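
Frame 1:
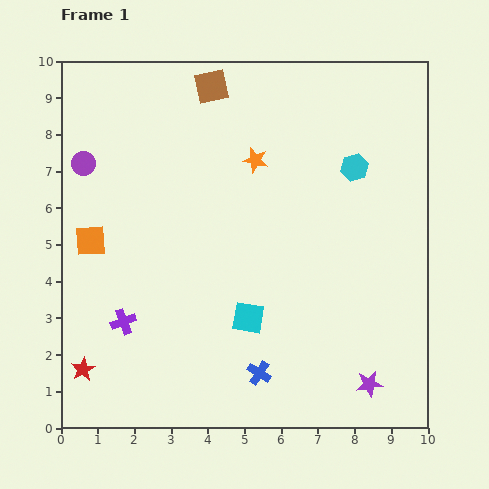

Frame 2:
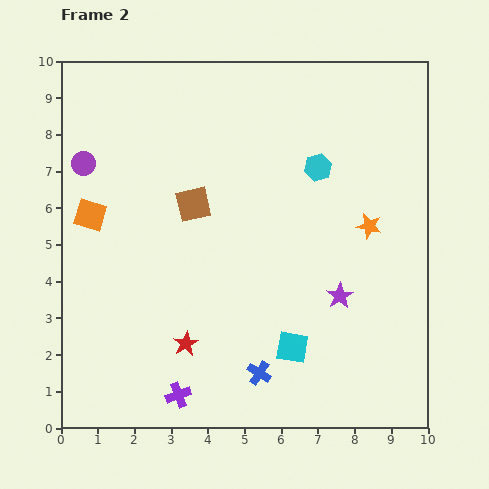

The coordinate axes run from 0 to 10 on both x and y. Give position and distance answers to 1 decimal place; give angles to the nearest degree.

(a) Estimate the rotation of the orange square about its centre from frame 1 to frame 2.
21° clockwise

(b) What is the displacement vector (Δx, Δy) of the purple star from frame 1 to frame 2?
(-0.8, 2.4)

The purple star was at (8.4, 1.2) in frame 1 and (7.6, 3.6) in frame 2.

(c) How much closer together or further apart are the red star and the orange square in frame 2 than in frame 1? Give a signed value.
+0.9

Distance in frame 1: 3.5. Distance in frame 2: 4.4.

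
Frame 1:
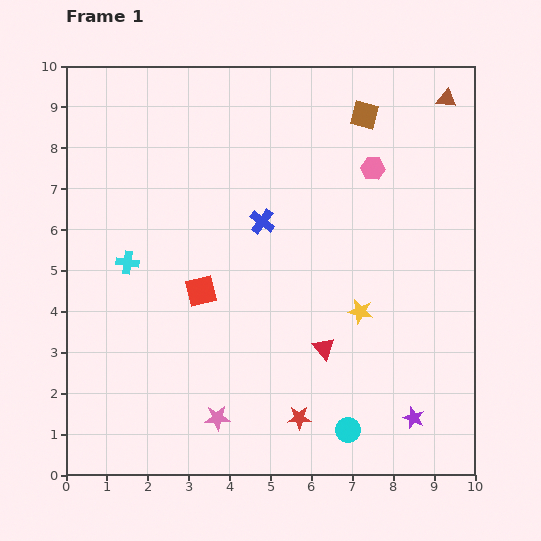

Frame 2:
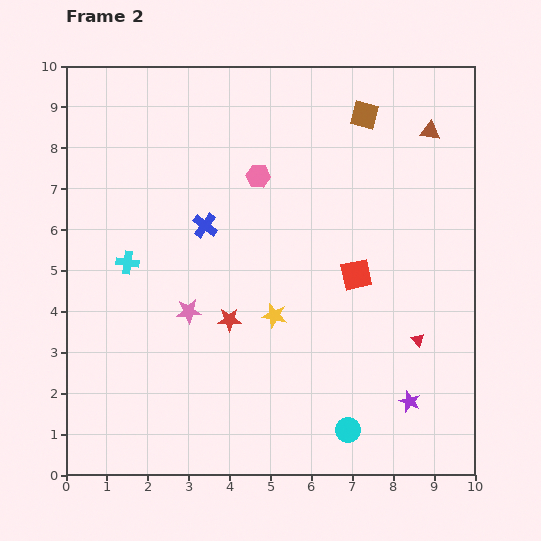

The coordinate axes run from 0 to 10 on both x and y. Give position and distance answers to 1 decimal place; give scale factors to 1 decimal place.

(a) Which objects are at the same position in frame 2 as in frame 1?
the cyan circle, the cyan cross, the brown square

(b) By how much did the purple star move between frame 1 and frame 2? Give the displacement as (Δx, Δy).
(-0.1, 0.4)

The purple star was at (8.5, 1.4) in frame 1 and (8.4, 1.8) in frame 2.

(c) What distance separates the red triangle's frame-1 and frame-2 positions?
2.3

The red triangle moved from (6.3, 3.1) to (8.6, 3.3), a distance of √(2.3² + 0.2²) ≈ 2.3.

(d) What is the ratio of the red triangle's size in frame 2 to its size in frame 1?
0.6×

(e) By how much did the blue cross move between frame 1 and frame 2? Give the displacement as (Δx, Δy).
(-1.4, -0.1)

The blue cross was at (4.8, 6.2) in frame 1 and (3.4, 6.1) in frame 2.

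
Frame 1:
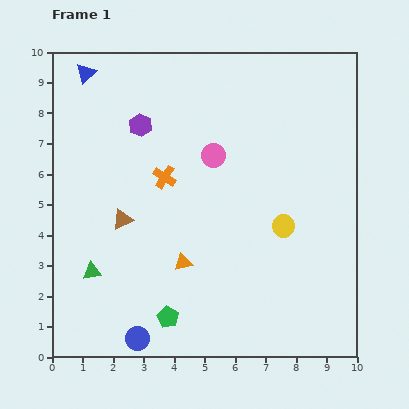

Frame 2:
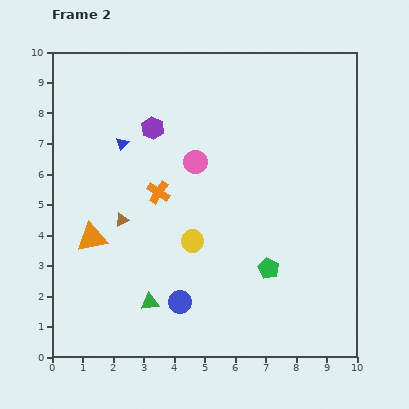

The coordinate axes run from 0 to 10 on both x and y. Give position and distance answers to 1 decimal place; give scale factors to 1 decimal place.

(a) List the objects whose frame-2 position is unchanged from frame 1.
the brown triangle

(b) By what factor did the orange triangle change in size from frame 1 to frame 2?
1.7×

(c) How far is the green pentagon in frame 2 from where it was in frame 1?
3.7

The green pentagon moved from (3.8, 1.3) to (7.1, 2.9), a distance of √(3.3² + 1.6²) ≈ 3.7.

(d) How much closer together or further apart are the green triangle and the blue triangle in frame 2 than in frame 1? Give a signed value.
-1.2

Distance in frame 1: 6.5. Distance in frame 2: 5.3.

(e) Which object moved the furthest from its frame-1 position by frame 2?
the green pentagon

(moved 3.7; next 3.1)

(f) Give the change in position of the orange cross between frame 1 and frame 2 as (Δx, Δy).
(-0.2, -0.5)

The orange cross was at (3.7, 5.9) in frame 1 and (3.5, 5.4) in frame 2.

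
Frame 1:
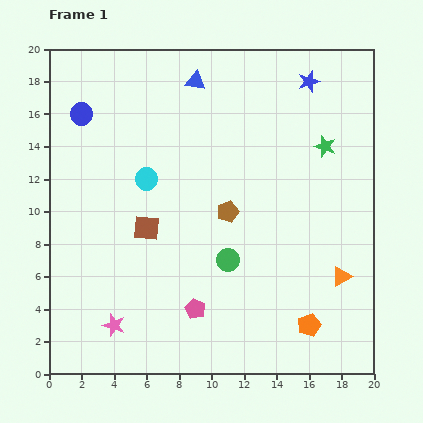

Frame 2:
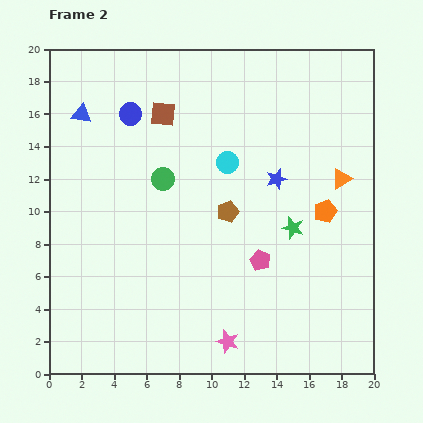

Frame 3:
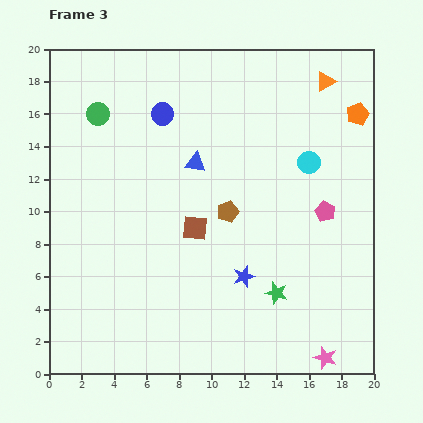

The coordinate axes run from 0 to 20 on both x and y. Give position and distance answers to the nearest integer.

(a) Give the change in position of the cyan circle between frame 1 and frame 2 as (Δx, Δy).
(5, 1)

The cyan circle was at (6, 12) in frame 1 and (11, 13) in frame 2.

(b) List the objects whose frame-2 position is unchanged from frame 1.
the brown pentagon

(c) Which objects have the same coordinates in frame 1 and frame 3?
the brown pentagon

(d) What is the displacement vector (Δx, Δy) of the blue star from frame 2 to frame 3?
(-2, -6)

The blue star was at (14, 12) in frame 2 and (12, 6) in frame 3.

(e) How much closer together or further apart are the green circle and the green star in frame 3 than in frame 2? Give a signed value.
+7

Distance in frame 2: 9. Distance in frame 3: 16.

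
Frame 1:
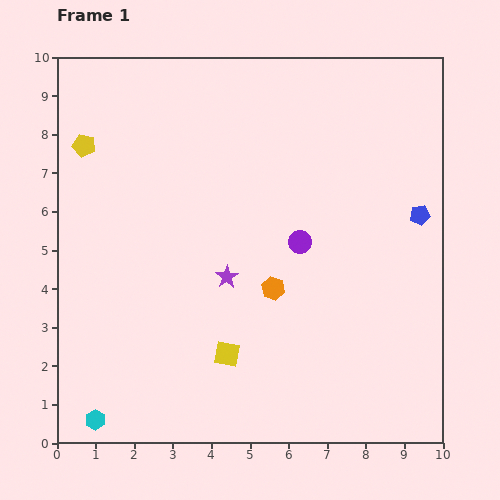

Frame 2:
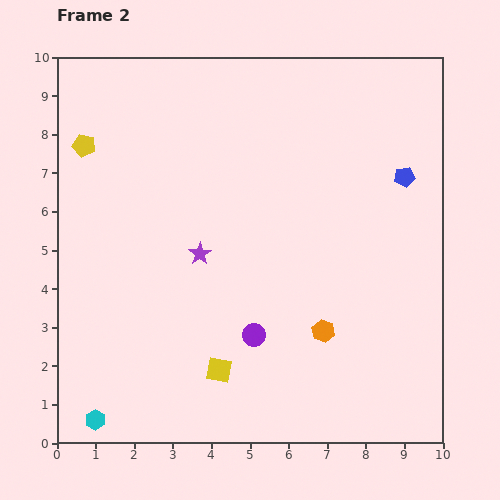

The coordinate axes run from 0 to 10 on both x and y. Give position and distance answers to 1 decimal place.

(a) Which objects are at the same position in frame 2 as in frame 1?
the yellow pentagon, the cyan hexagon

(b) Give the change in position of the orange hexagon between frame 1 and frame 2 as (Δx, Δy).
(1.3, -1.1)

The orange hexagon was at (5.6, 4.0) in frame 1 and (6.9, 2.9) in frame 2.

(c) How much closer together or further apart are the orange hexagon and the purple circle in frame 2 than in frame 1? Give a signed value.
+0.4

Distance in frame 1: 1.4. Distance in frame 2: 1.8.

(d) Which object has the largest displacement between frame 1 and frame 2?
the purple circle

(moved 2.7; next 1.7)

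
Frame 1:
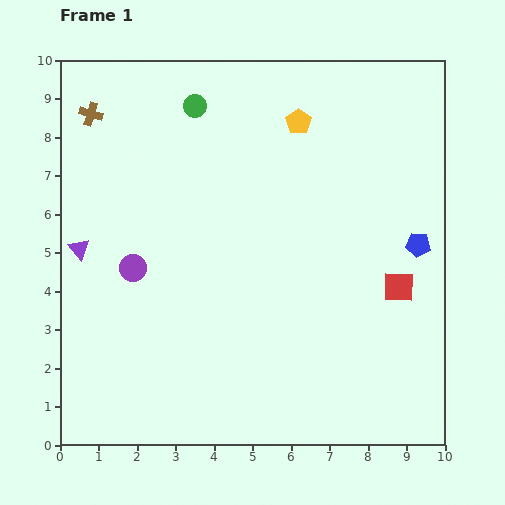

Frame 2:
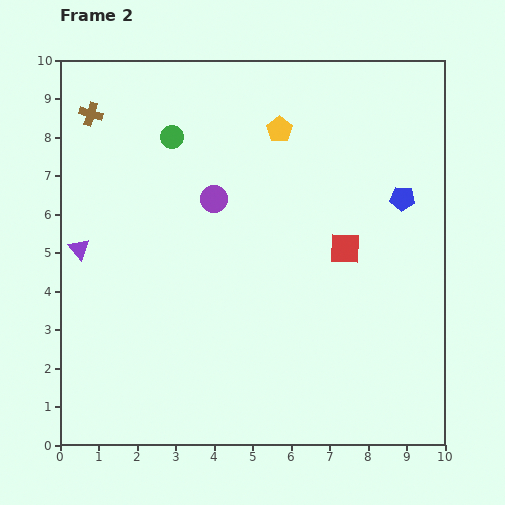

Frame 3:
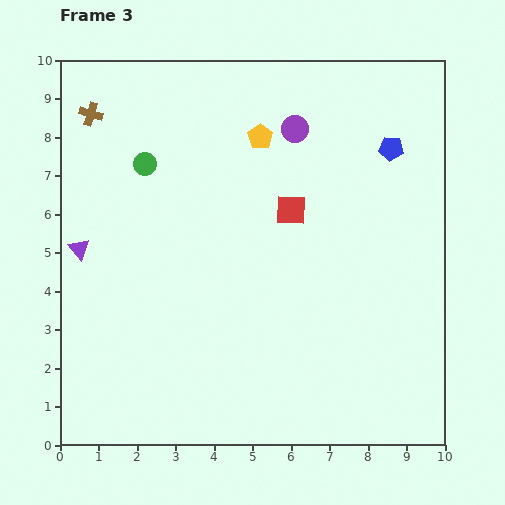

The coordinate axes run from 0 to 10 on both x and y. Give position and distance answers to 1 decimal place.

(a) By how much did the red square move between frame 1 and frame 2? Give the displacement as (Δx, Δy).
(-1.4, 1.0)

The red square was at (8.8, 4.1) in frame 1 and (7.4, 5.1) in frame 2.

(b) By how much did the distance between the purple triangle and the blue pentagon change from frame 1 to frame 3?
-0.3

Distance in frame 1: 8.8. Distance in frame 3: 8.5.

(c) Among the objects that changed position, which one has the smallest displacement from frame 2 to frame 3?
the yellow pentagon

(moved 0.5)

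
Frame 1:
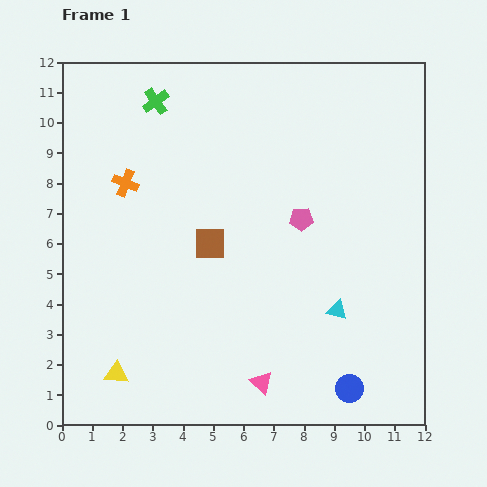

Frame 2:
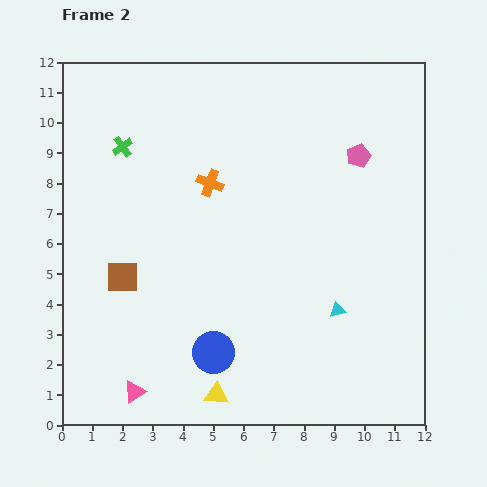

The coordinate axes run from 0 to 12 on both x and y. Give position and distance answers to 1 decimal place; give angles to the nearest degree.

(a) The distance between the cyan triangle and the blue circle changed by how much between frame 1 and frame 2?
+1.7

Distance in frame 1: 2.6. Distance in frame 2: 4.3.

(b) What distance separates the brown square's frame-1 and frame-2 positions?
3.1

The brown square moved from (4.9, 6.0) to (2.0, 4.9), a distance of √(2.9² + 1.1²) ≈ 3.1.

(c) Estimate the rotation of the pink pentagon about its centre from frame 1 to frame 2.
20° counter-clockwise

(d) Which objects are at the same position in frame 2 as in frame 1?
the cyan triangle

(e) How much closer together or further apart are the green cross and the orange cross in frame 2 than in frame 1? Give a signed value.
+0.2

Distance in frame 1: 2.9. Distance in frame 2: 3.1.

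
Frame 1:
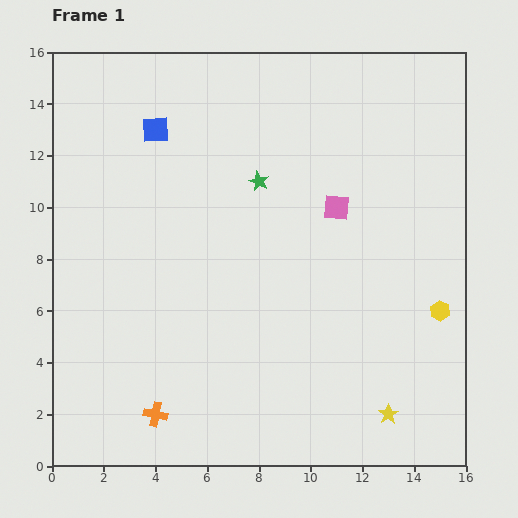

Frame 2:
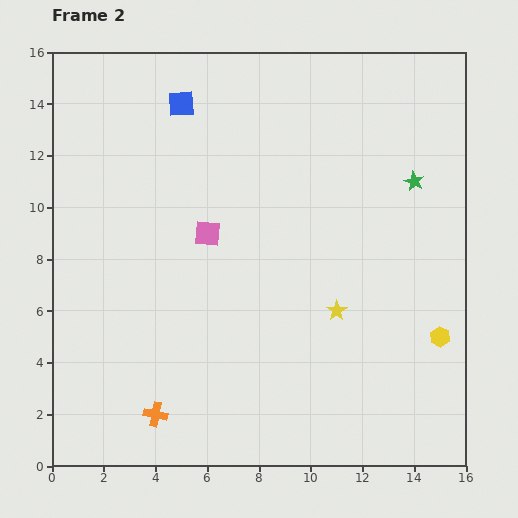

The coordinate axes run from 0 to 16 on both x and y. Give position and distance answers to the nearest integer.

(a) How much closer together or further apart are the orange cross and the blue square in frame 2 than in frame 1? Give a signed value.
+1

Distance in frame 1: 11. Distance in frame 2: 12.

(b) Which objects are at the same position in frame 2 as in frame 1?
the orange cross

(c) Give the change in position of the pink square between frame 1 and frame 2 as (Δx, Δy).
(-5, -1)

The pink square was at (11, 10) in frame 1 and (6, 9) in frame 2.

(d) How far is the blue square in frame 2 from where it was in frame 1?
1

The blue square moved from (4, 13) to (5, 14), a distance of √(1² + 1²) ≈ 1.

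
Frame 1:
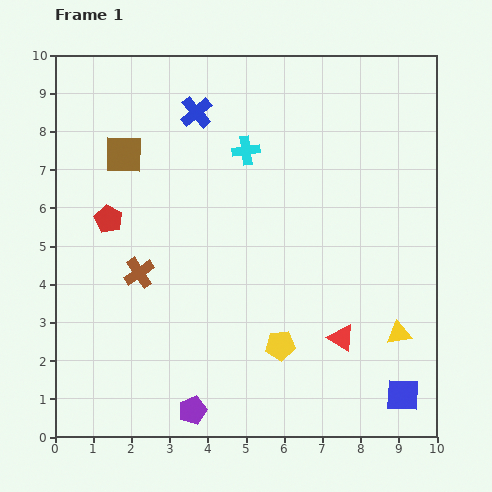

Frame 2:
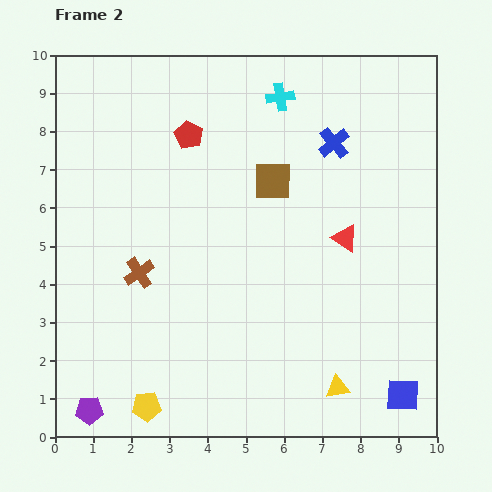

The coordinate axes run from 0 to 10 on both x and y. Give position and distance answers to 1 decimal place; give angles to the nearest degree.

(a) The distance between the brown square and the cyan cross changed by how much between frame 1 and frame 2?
-1.0

Distance in frame 1: 3.2. Distance in frame 2: 2.2.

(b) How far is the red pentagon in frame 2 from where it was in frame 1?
3.0

The red pentagon moved from (1.4, 5.7) to (3.5, 7.9), a distance of √(2.1² + 2.2²) ≈ 3.0.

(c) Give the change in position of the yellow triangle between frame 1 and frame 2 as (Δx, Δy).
(-1.6, -1.4)

The yellow triangle was at (9.0, 2.7) in frame 1 and (7.4, 1.3) in frame 2.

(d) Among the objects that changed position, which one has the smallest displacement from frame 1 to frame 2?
the cyan cross

(moved 1.7)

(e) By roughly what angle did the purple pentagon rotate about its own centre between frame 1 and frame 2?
18° clockwise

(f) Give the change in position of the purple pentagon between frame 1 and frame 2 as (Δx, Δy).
(-2.7, 0.0)

The purple pentagon was at (3.6, 0.7) in frame 1 and (0.9, 0.7) in frame 2.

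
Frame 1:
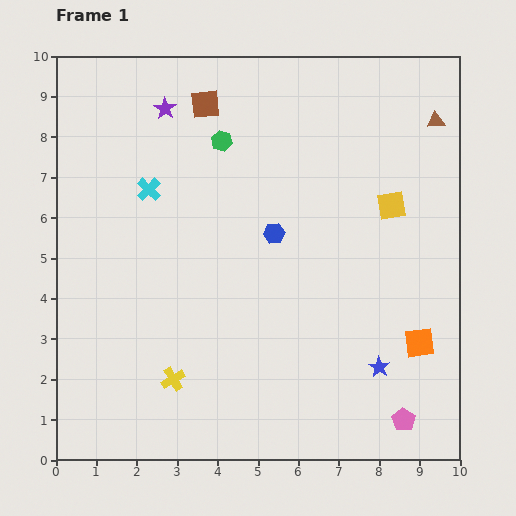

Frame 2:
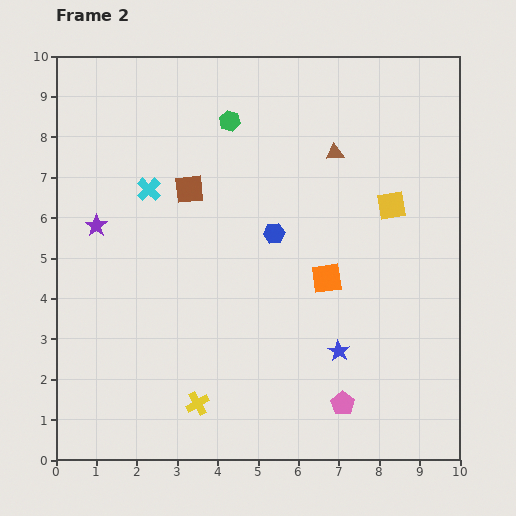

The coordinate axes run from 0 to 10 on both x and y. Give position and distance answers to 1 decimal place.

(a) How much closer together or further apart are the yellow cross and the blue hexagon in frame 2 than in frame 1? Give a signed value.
+0.2

Distance in frame 1: 4.4. Distance in frame 2: 4.6.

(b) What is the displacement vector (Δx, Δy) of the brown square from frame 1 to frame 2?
(-0.4, -2.1)

The brown square was at (3.7, 8.8) in frame 1 and (3.3, 6.7) in frame 2.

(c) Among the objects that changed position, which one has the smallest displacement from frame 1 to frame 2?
the green hexagon

(moved 0.5)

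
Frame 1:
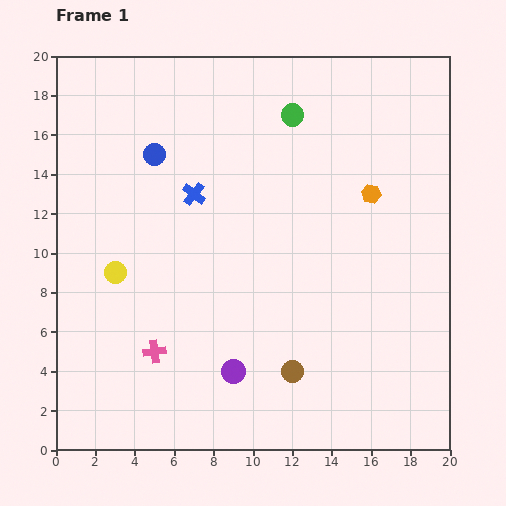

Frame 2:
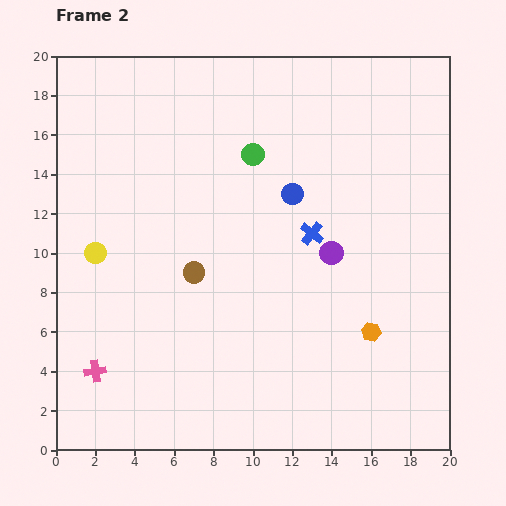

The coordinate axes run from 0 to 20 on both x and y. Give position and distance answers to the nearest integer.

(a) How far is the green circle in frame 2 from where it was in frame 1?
3

The green circle moved from (12, 17) to (10, 15), a distance of √(2² + 2²) ≈ 3.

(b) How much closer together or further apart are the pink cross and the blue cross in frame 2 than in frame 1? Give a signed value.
+5

Distance in frame 1: 8. Distance in frame 2: 13.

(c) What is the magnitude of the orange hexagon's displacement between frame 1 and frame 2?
7

The orange hexagon moved from (16, 13) to (16, 6), a distance of √(0² + 7²) ≈ 7.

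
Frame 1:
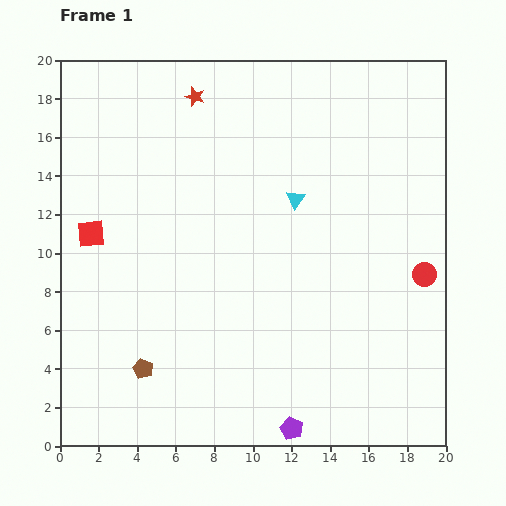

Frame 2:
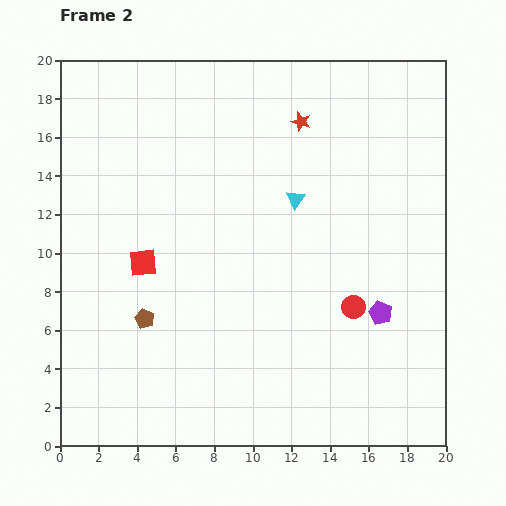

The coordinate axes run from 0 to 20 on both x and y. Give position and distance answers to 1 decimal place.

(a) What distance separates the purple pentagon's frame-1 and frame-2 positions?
7.6

The purple pentagon moved from (12.0, 0.9) to (16.6, 6.9), a distance of √(4.6² + 6.0²) ≈ 7.6.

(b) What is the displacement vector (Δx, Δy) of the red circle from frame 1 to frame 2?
(-3.7, -1.7)

The red circle was at (18.9, 8.9) in frame 1 and (15.2, 7.2) in frame 2.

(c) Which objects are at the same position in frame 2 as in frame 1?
the cyan triangle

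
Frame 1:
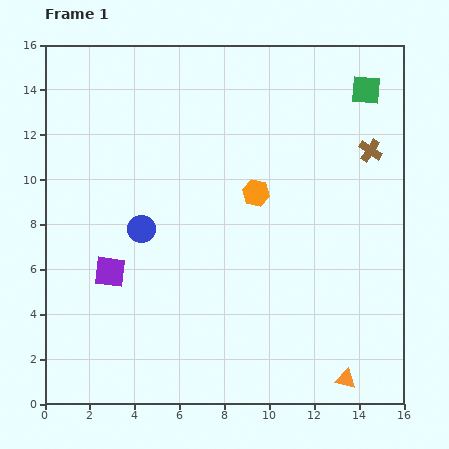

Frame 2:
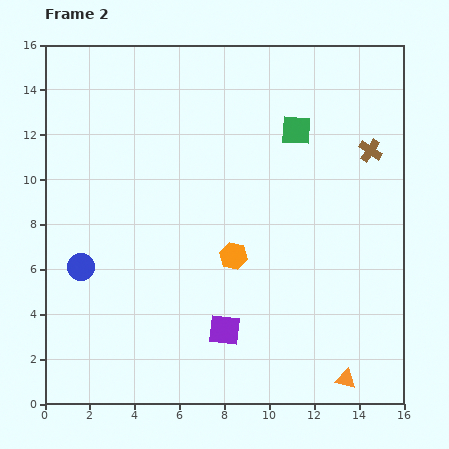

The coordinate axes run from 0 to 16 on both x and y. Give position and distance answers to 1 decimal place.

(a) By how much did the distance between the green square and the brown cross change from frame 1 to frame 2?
+0.7

Distance in frame 1: 2.7. Distance in frame 2: 3.4.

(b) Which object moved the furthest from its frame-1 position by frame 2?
the purple square

(moved 5.7; next 3.6)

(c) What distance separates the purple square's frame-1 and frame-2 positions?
5.7

The purple square moved from (2.9, 5.9) to (8.0, 3.3), a distance of √(5.1² + 2.6²) ≈ 5.7.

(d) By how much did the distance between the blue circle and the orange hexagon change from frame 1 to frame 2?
+1.5

Distance in frame 1: 5.3. Distance in frame 2: 6.8.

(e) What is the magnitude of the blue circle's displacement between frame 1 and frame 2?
3.2

The blue circle moved from (4.3, 7.8) to (1.6, 6.1), a distance of √(2.7² + 1.7²) ≈ 3.2.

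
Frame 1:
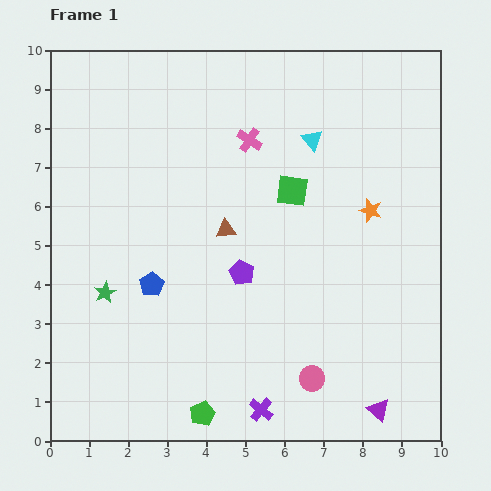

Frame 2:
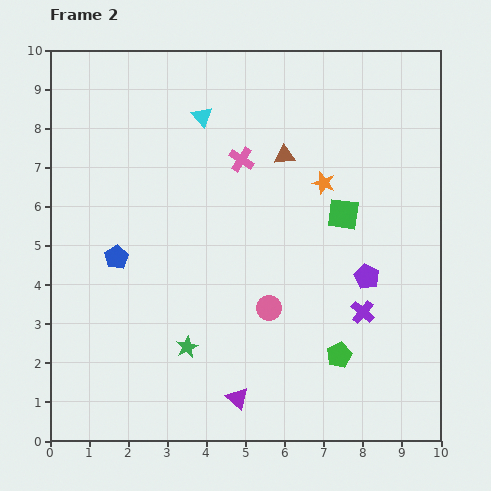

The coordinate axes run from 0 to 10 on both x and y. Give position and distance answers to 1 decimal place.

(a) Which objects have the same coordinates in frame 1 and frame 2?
none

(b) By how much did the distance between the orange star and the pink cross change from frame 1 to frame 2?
-1.4

Distance in frame 1: 3.6. Distance in frame 2: 2.2.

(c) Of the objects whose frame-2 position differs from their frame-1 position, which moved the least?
the pink cross

(moved 0.5)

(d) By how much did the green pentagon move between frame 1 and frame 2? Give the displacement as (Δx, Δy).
(3.5, 1.5)

The green pentagon was at (3.9, 0.7) in frame 1 and (7.4, 2.2) in frame 2.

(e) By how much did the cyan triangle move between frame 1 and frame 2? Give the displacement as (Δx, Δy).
(-2.8, 0.6)

The cyan triangle was at (6.7, 7.7) in frame 1 and (3.9, 8.3) in frame 2.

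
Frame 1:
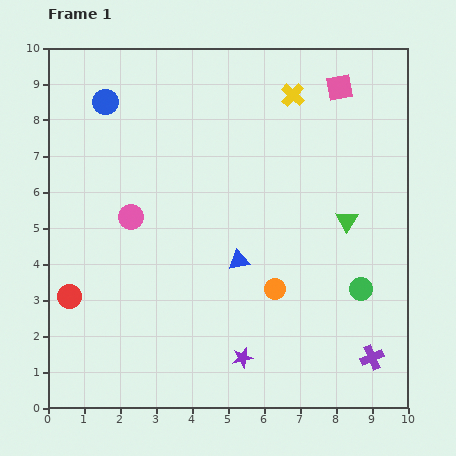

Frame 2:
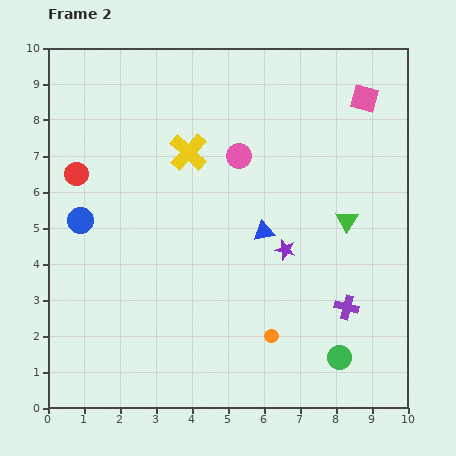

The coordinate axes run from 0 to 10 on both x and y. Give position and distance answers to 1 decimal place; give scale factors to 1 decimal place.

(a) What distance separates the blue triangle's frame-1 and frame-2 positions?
1.1

The blue triangle moved from (5.3, 4.1) to (6.0, 4.9), a distance of √(0.7² + 0.8²) ≈ 1.1.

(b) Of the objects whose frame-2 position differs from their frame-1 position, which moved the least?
the pink square

(moved 0.8)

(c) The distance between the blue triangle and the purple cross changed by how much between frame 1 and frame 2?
-1.5

Distance in frame 1: 4.6. Distance in frame 2: 3.1.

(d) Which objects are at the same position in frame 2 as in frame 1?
the green triangle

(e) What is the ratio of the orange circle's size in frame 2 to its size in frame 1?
0.6×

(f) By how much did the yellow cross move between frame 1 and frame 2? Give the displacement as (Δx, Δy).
(-2.9, -1.6)

The yellow cross was at (6.8, 8.7) in frame 1 and (3.9, 7.1) in frame 2.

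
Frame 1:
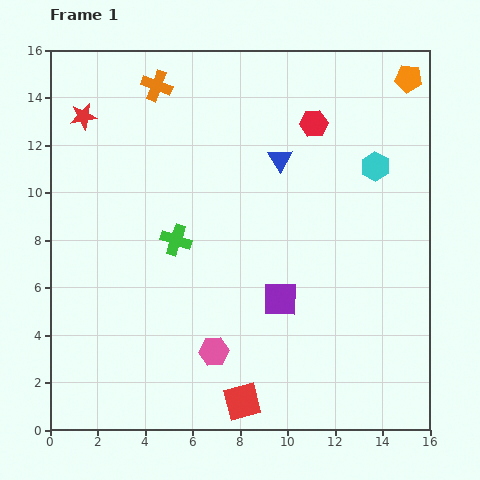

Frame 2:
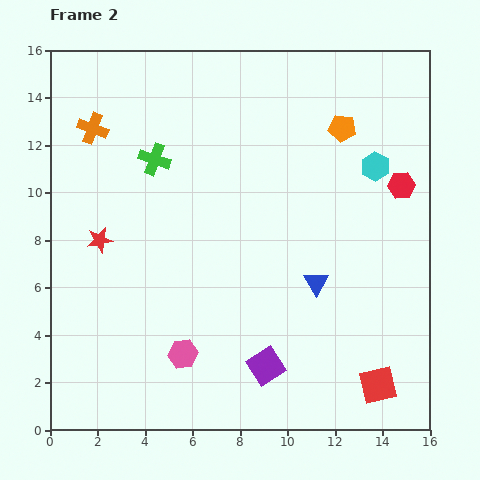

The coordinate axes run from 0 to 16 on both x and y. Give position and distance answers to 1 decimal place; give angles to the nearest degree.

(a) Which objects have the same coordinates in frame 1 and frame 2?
the cyan hexagon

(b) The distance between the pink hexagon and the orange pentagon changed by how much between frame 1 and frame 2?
-2.5

Distance in frame 1: 14.1. Distance in frame 2: 11.6.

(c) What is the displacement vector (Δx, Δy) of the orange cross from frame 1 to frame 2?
(-2.7, -1.8)

The orange cross was at (4.5, 14.5) in frame 1 and (1.8, 12.7) in frame 2.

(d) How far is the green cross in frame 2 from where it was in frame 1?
3.5

The green cross moved from (5.3, 8.0) to (4.4, 11.4), a distance of √(0.9² + 3.4²) ≈ 3.5.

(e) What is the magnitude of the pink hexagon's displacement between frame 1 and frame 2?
1.3

The pink hexagon moved from (6.9, 3.3) to (5.6, 3.2), a distance of √(1.3² + 0.1²) ≈ 1.3.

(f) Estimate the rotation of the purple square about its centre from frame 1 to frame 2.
34° counter-clockwise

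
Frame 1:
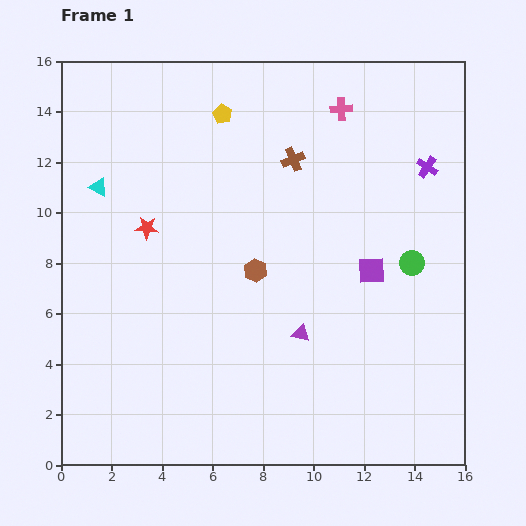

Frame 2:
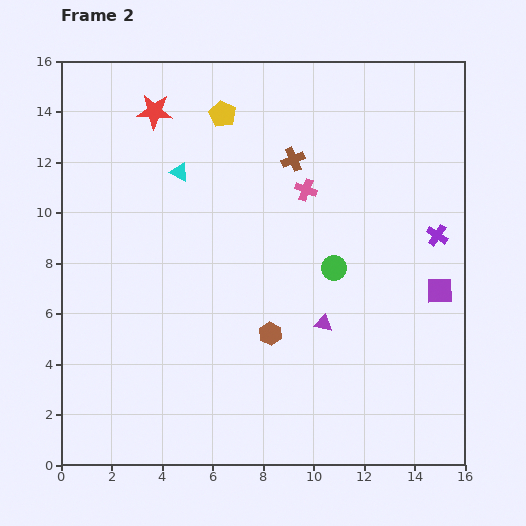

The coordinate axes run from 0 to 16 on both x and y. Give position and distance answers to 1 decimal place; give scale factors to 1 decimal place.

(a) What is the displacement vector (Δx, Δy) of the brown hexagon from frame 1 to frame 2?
(0.6, -2.5)

The brown hexagon was at (7.7, 7.7) in frame 1 and (8.3, 5.2) in frame 2.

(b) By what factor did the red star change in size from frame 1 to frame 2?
1.5×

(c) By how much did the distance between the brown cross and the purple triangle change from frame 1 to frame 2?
-0.3

Distance in frame 1: 6.9. Distance in frame 2: 6.6.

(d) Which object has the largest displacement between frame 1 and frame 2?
the red star

(moved 4.6; next 3.5)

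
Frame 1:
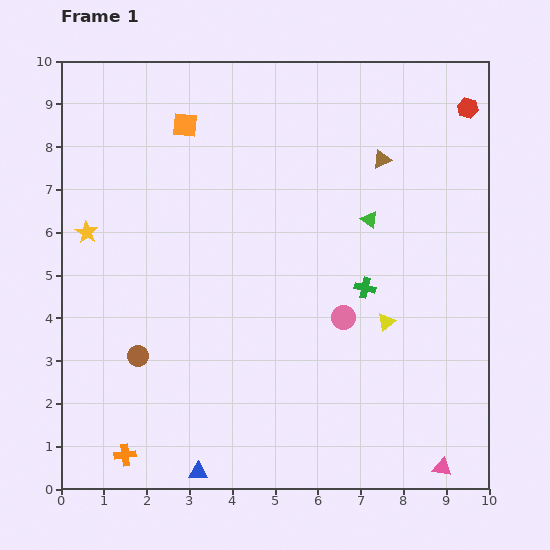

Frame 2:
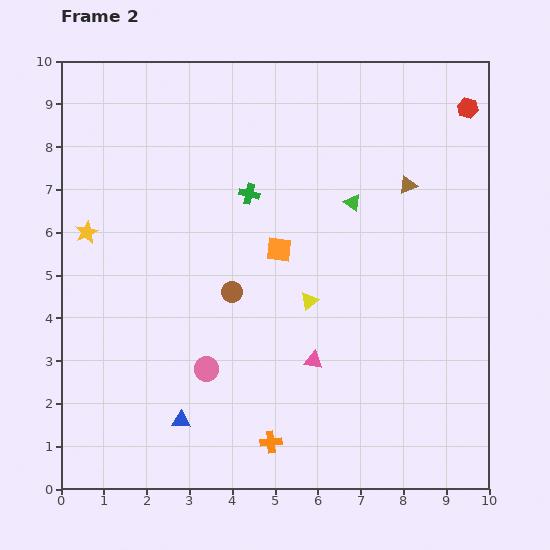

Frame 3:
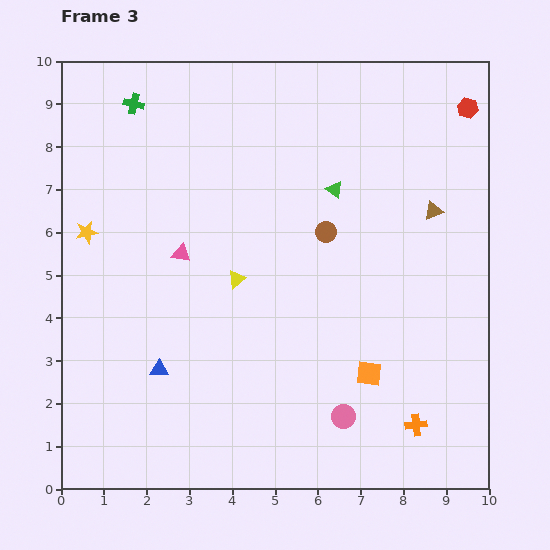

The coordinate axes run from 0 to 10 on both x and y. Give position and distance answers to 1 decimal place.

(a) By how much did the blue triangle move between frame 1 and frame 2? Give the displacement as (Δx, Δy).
(-0.4, 1.2)

The blue triangle was at (3.2, 0.4) in frame 1 and (2.8, 1.6) in frame 2.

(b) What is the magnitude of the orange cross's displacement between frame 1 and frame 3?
6.8

The orange cross moved from (1.5, 0.8) to (8.3, 1.5), a distance of √(6.8² + 0.7²) ≈ 6.8.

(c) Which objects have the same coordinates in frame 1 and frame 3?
the red hexagon, the yellow star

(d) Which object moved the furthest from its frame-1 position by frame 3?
the pink triangle

(moved 7.9; next 7.2)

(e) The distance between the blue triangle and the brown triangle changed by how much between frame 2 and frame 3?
-0.2

Distance in frame 2: 7.6. Distance in frame 3: 7.4.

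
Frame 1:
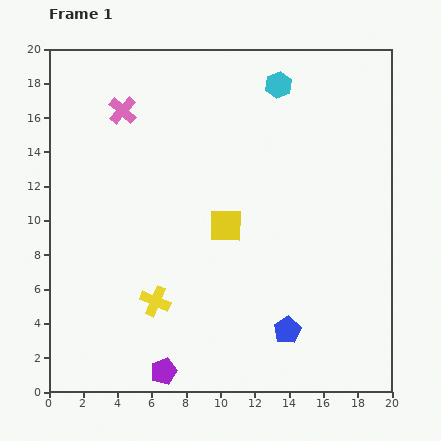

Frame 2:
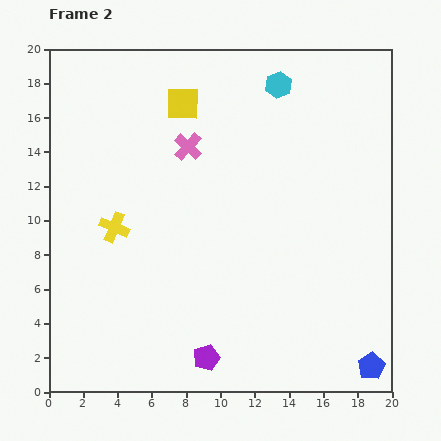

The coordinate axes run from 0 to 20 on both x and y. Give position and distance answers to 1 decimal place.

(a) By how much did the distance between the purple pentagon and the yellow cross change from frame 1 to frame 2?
+5.2

Distance in frame 1: 4.1. Distance in frame 2: 9.3.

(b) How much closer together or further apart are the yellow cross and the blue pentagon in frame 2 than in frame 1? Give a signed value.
+9.1

Distance in frame 1: 7.9. Distance in frame 2: 17.0.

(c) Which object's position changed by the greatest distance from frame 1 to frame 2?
the yellow square

(moved 7.5; next 5.3)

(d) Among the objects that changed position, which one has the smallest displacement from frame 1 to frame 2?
the purple pentagon

(moved 2.6)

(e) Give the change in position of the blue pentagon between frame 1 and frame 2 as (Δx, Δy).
(4.9, -2.1)

The blue pentagon was at (13.9, 3.6) in frame 1 and (18.8, 1.5) in frame 2.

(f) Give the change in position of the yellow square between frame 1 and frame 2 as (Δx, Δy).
(-2.5, 7.1)

The yellow square was at (10.3, 9.7) in frame 1 and (7.8, 16.8) in frame 2.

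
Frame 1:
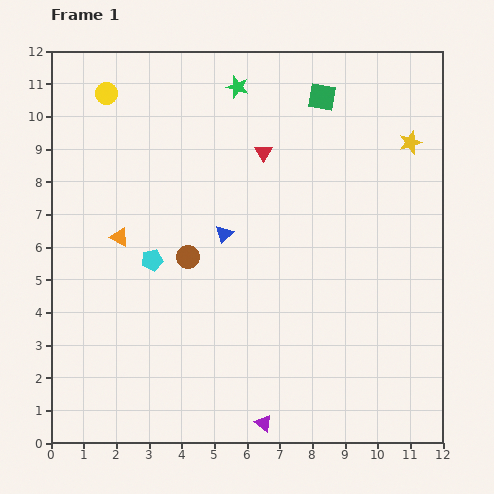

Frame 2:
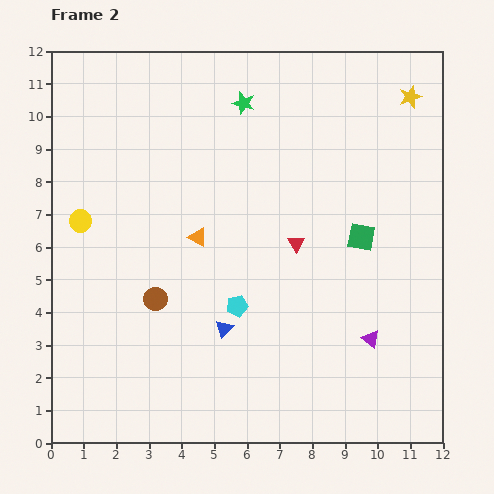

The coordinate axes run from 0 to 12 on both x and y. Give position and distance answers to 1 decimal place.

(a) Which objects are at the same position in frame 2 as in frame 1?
none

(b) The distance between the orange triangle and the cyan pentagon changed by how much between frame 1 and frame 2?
+1.2

Distance in frame 1: 1.2. Distance in frame 2: 2.4.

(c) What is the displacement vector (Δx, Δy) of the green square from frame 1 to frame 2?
(1.2, -4.3)

The green square was at (8.3, 10.6) in frame 1 and (9.5, 6.3) in frame 2.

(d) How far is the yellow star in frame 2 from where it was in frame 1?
1.4

The yellow star moved from (11.0, 9.2) to (11.0, 10.6), a distance of √(0.0² + 1.4²) ≈ 1.4.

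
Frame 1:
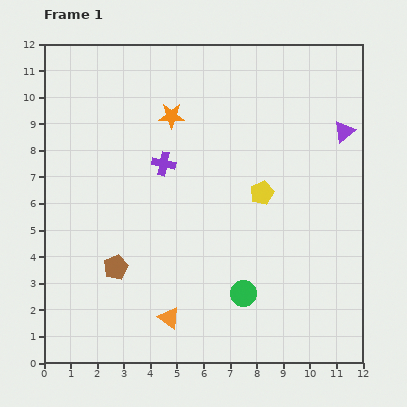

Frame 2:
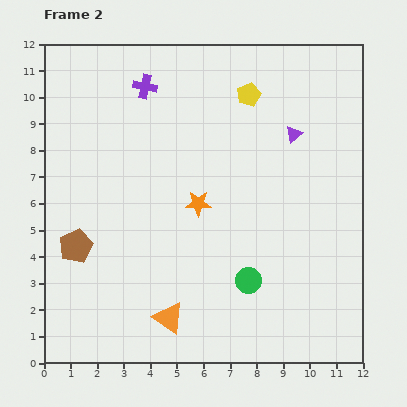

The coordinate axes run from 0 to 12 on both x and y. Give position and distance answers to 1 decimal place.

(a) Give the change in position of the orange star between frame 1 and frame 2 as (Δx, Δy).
(1.0, -3.3)

The orange star was at (4.8, 9.3) in frame 1 and (5.8, 6.0) in frame 2.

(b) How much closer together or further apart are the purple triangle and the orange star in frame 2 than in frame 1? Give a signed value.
-2.1

Distance in frame 1: 6.5. Distance in frame 2: 4.4.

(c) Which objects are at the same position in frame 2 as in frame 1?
the orange triangle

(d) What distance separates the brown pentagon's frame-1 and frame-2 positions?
1.7

The brown pentagon moved from (2.7, 3.6) to (1.2, 4.4), a distance of √(1.5² + 0.8²) ≈ 1.7.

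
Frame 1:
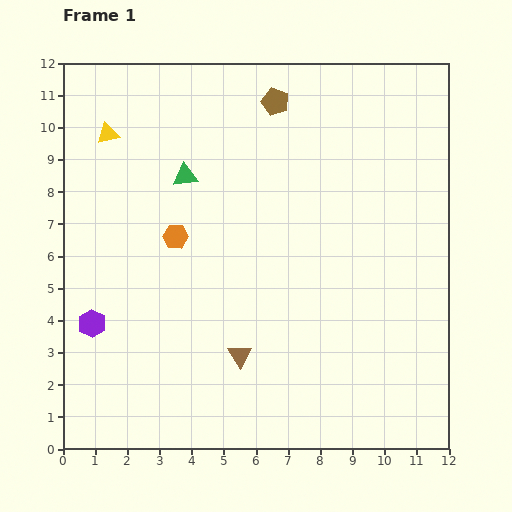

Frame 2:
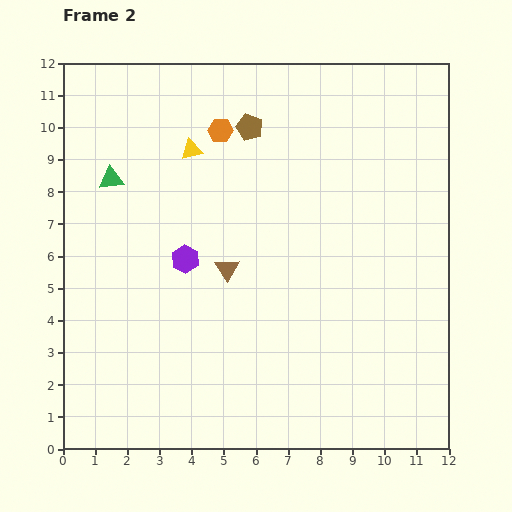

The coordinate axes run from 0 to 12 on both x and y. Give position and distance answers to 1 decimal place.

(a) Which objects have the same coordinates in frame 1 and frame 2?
none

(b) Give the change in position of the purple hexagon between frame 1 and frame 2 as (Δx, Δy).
(2.9, 2.0)

The purple hexagon was at (0.9, 3.9) in frame 1 and (3.8, 5.9) in frame 2.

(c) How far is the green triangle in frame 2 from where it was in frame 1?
2.3

The green triangle moved from (3.8, 8.5) to (1.5, 8.4), a distance of √(2.3² + 0.1²) ≈ 2.3.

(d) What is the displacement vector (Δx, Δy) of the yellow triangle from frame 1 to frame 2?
(2.6, -0.5)

The yellow triangle was at (1.4, 9.8) in frame 1 and (4.0, 9.3) in frame 2.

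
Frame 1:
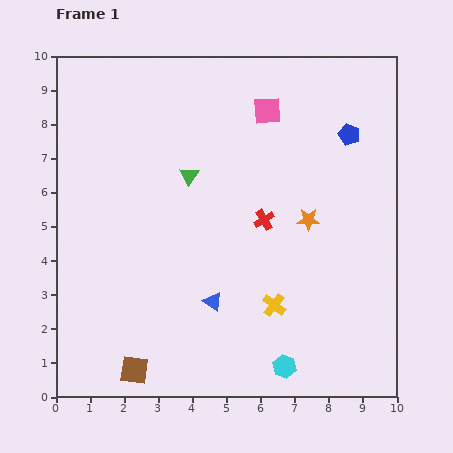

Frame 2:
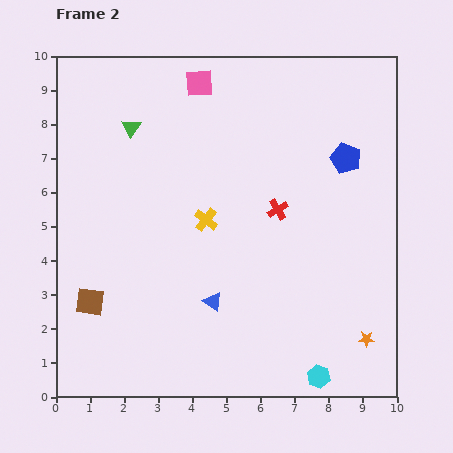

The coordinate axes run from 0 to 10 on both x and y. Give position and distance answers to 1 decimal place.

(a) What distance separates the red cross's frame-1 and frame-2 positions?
0.5

The red cross moved from (6.1, 5.2) to (6.5, 5.5), a distance of √(0.4² + 0.3²) ≈ 0.5.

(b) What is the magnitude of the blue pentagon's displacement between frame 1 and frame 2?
0.7

The blue pentagon moved from (8.6, 7.7) to (8.5, 7.0), a distance of √(0.1² + 0.7²) ≈ 0.7.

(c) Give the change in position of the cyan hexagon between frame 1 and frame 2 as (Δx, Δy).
(1.0, -0.3)

The cyan hexagon was at (6.7, 0.9) in frame 1 and (7.7, 0.6) in frame 2.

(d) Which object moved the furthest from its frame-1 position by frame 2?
the orange star

(moved 3.9; next 3.2)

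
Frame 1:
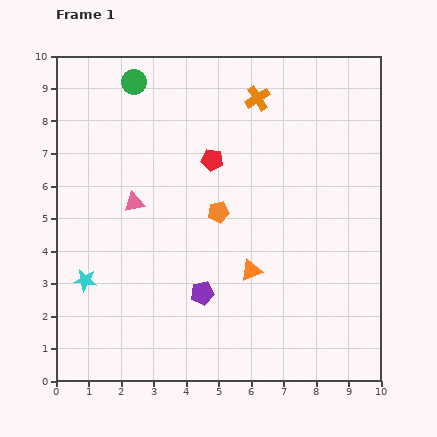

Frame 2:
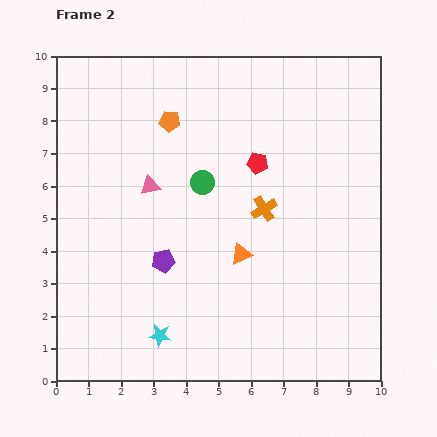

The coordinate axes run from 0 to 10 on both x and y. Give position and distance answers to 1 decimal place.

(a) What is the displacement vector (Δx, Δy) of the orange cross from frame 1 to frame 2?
(0.2, -3.4)

The orange cross was at (6.2, 8.7) in frame 1 and (6.4, 5.3) in frame 2.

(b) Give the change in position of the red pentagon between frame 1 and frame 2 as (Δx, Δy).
(1.4, -0.1)

The red pentagon was at (4.8, 6.8) in frame 1 and (6.2, 6.7) in frame 2.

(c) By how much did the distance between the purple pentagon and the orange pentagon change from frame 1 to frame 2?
+1.8

Distance in frame 1: 2.5. Distance in frame 2: 4.3.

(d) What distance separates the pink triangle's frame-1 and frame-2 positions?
0.7

The pink triangle moved from (2.4, 5.5) to (2.9, 6.0), a distance of √(0.5² + 0.5²) ≈ 0.7.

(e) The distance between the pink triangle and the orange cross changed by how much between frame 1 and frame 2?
-1.4

Distance in frame 1: 5.0. Distance in frame 2: 3.6.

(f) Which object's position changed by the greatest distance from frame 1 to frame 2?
the green circle

(moved 3.7; next 3.4)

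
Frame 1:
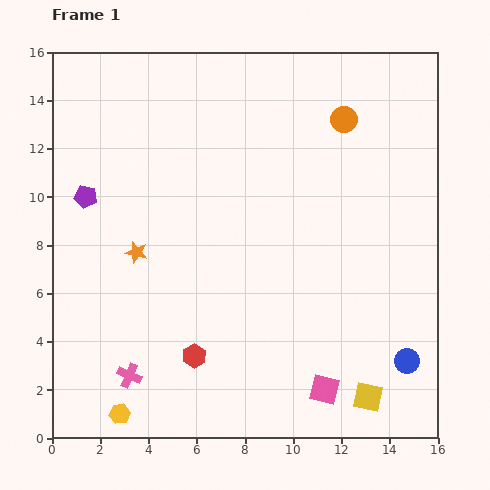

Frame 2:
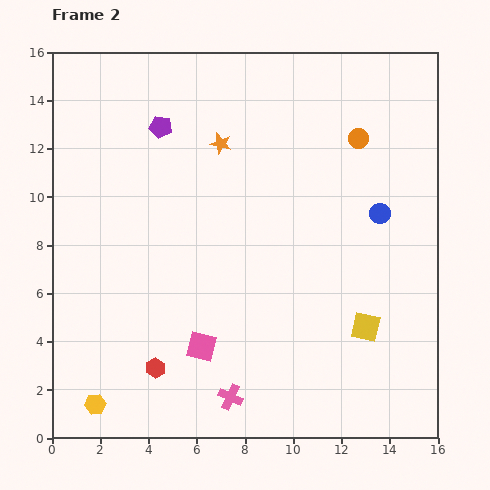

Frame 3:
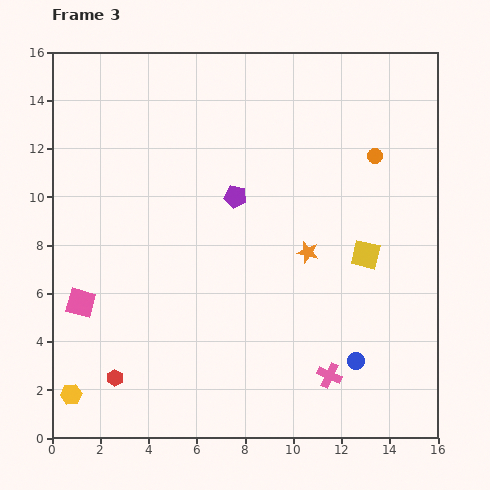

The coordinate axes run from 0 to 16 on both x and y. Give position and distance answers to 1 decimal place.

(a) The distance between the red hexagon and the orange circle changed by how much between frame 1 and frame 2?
+1.1

Distance in frame 1: 11.6. Distance in frame 2: 12.7.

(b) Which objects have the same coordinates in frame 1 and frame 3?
none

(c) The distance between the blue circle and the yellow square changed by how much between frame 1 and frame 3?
+2.2

Distance in frame 1: 2.2. Distance in frame 3: 4.4.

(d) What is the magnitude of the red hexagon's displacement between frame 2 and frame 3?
1.7

The red hexagon moved from (4.3, 2.9) to (2.6, 2.5), a distance of √(1.7² + 0.4²) ≈ 1.7.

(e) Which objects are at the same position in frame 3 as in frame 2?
none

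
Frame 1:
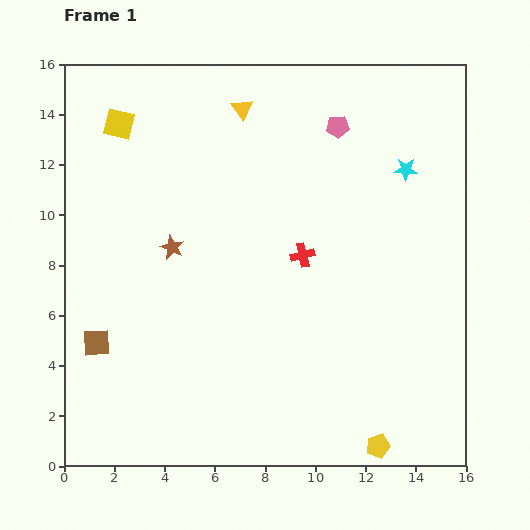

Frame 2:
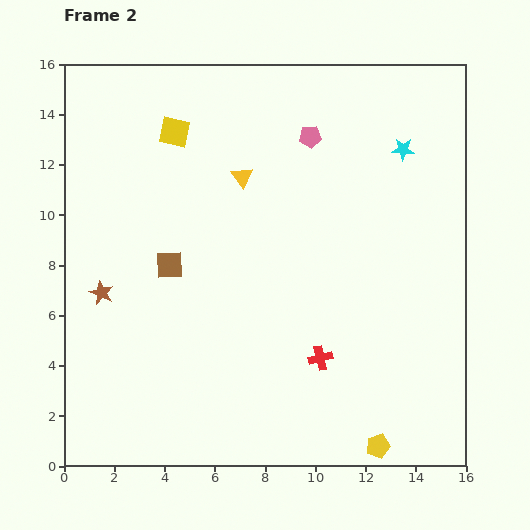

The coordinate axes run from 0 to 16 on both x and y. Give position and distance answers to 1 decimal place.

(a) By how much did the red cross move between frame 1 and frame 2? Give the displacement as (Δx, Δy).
(0.7, -4.1)

The red cross was at (9.5, 8.4) in frame 1 and (10.2, 4.3) in frame 2.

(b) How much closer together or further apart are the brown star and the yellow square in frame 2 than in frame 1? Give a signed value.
+1.7

Distance in frame 1: 5.3. Distance in frame 2: 7.0.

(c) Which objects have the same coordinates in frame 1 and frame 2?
the yellow pentagon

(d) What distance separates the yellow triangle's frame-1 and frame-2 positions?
2.7

The yellow triangle moved from (7.1, 14.2) to (7.1, 11.5), a distance of √(0.0² + 2.7²) ≈ 2.7.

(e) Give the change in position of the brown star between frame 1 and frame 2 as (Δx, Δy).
(-2.8, -1.8)

The brown star was at (4.3, 8.7) in frame 1 and (1.5, 6.9) in frame 2.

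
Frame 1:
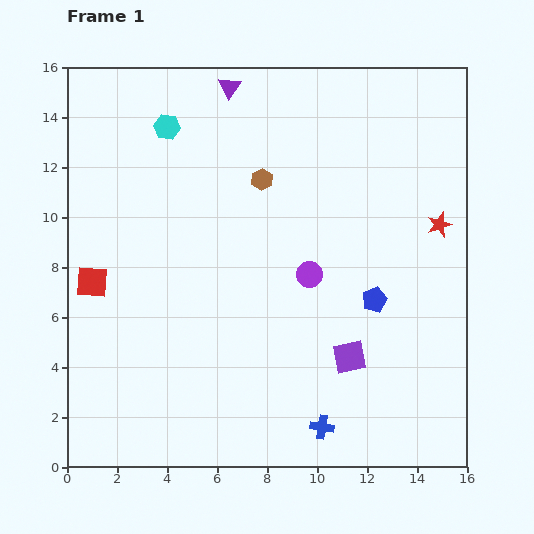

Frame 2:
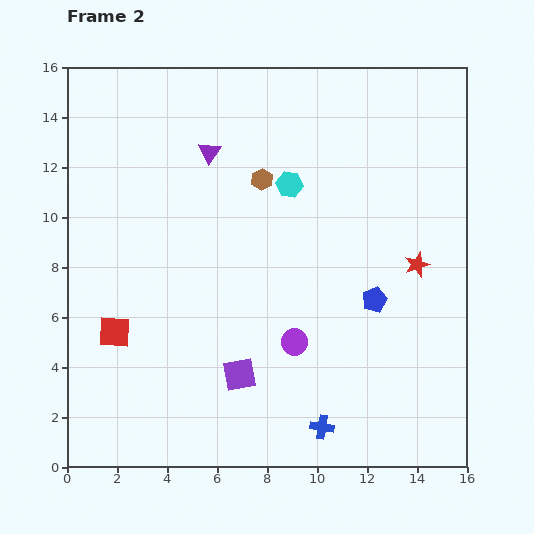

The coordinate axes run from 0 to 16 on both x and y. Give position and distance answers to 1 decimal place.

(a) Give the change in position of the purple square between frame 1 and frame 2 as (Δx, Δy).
(-4.4, -0.7)

The purple square was at (11.3, 4.4) in frame 1 and (6.9, 3.7) in frame 2.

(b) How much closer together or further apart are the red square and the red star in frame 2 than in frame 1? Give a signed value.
-1.7

Distance in frame 1: 14.1. Distance in frame 2: 12.4.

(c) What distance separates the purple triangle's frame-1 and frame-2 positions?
2.7

The purple triangle moved from (6.5, 15.2) to (5.7, 12.6), a distance of √(0.8² + 2.6²) ≈ 2.7.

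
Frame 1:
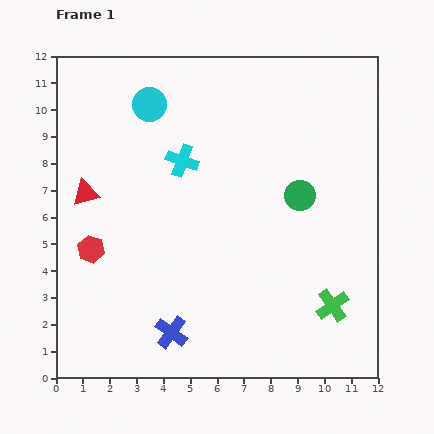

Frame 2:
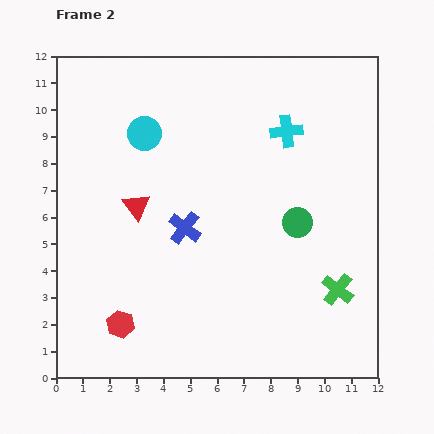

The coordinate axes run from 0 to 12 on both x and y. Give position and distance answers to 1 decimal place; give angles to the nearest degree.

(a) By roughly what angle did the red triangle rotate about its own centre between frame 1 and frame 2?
51° counter-clockwise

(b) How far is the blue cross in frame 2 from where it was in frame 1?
3.9

The blue cross moved from (4.3, 1.7) to (4.8, 5.6), a distance of √(0.5² + 3.9²) ≈ 3.9.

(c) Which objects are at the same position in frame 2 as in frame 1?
none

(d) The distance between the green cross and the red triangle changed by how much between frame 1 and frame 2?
-2.0

Distance in frame 1: 10.1. Distance in frame 2: 8.1.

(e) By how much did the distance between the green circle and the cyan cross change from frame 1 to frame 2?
-1.2

Distance in frame 1: 4.6. Distance in frame 2: 3.4.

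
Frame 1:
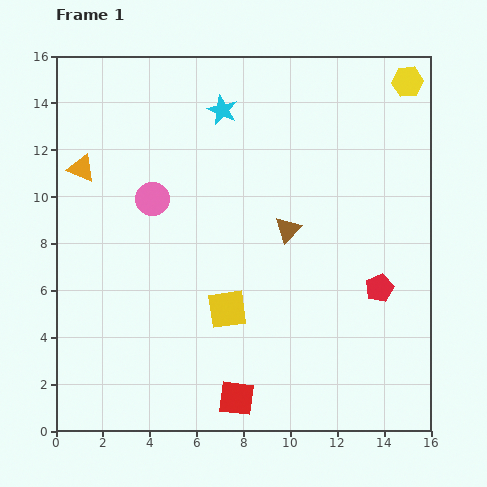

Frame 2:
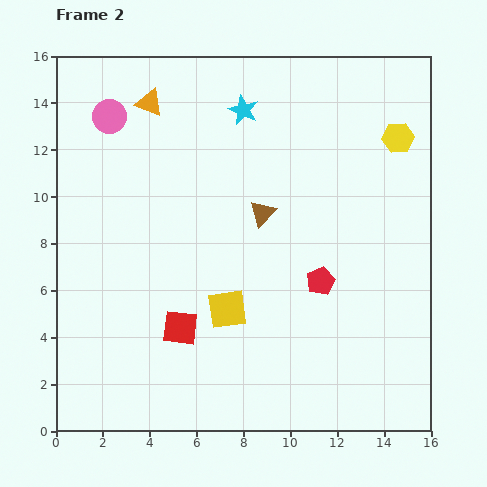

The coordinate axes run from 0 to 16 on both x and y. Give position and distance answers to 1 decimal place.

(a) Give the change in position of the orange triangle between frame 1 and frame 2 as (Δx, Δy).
(2.9, 2.8)

The orange triangle was at (1.1, 11.2) in frame 1 and (4.0, 14.0) in frame 2.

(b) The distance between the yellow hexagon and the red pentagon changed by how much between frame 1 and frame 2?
-2.0

Distance in frame 1: 8.9. Distance in frame 2: 6.9.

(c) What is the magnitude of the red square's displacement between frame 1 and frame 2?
3.8

The red square moved from (7.7, 1.4) to (5.3, 4.4), a distance of √(2.4² + 3.0²) ≈ 3.8.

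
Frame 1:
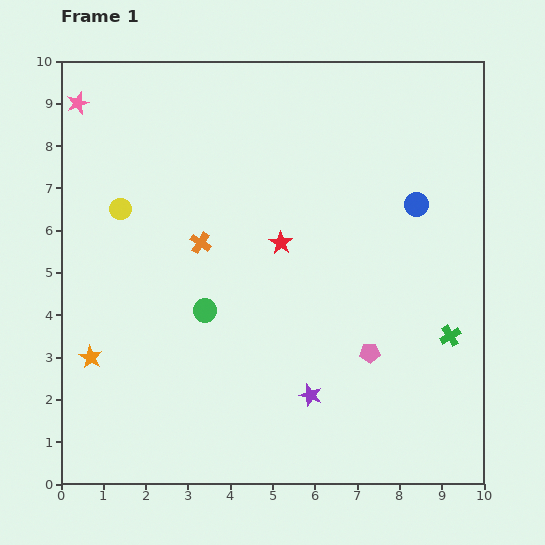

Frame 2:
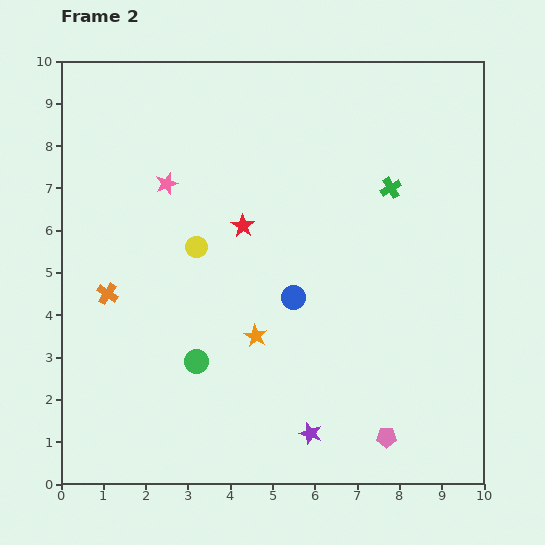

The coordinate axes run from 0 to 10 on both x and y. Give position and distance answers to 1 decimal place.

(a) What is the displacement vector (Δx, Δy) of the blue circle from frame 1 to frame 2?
(-2.9, -2.2)

The blue circle was at (8.4, 6.6) in frame 1 and (5.5, 4.4) in frame 2.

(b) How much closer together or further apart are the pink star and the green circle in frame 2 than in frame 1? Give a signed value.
-1.4

Distance in frame 1: 5.7. Distance in frame 2: 4.3.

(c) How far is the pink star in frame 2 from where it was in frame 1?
2.8

The pink star moved from (0.4, 9.0) to (2.5, 7.1), a distance of √(2.1² + 1.9²) ≈ 2.8.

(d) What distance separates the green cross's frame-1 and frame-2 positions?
3.8

The green cross moved from (9.2, 3.5) to (7.8, 7.0), a distance of √(1.4² + 3.5²) ≈ 3.8.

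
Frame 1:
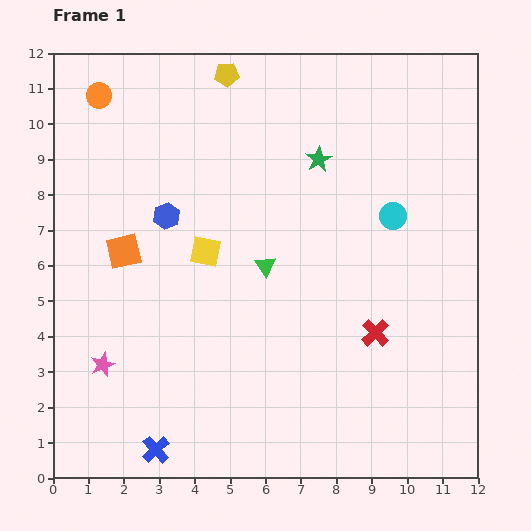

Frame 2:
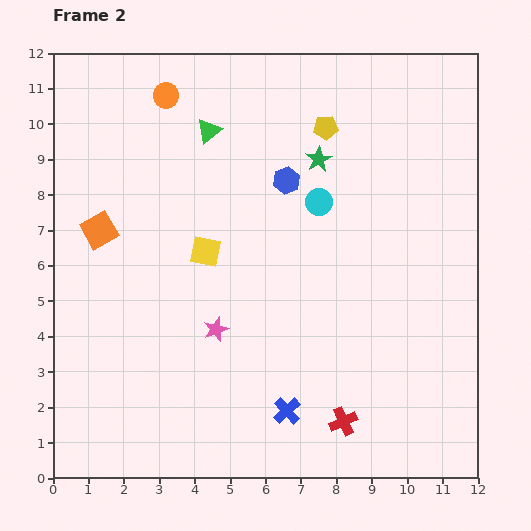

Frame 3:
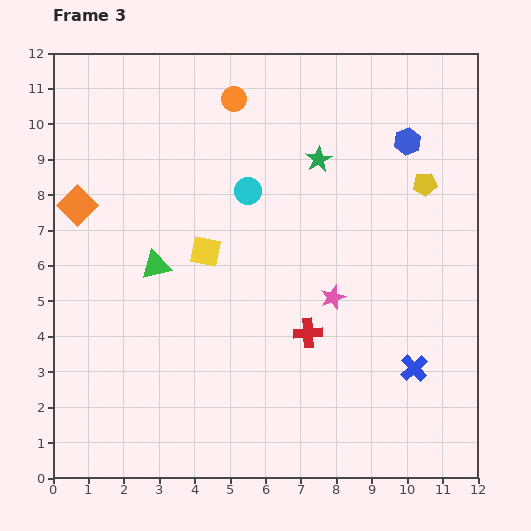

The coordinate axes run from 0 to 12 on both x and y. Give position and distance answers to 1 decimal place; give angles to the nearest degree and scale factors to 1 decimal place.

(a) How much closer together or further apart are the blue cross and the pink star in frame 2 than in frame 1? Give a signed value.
+0.2

Distance in frame 1: 2.8. Distance in frame 2: 3.0.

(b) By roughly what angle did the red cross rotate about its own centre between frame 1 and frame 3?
40° clockwise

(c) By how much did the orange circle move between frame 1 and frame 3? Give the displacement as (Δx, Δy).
(3.8, -0.1)

The orange circle was at (1.3, 10.8) in frame 1 and (5.1, 10.7) in frame 3.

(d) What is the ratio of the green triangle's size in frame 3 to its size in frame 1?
1.3×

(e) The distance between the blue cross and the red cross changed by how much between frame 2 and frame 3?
+1.6

Distance in frame 2: 1.6. Distance in frame 3: 3.2.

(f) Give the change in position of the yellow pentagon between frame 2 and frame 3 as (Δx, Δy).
(2.8, -1.6)

The yellow pentagon was at (7.7, 9.9) in frame 2 and (10.5, 8.3) in frame 3.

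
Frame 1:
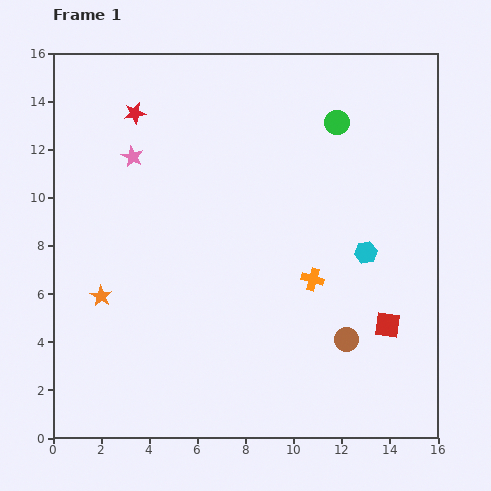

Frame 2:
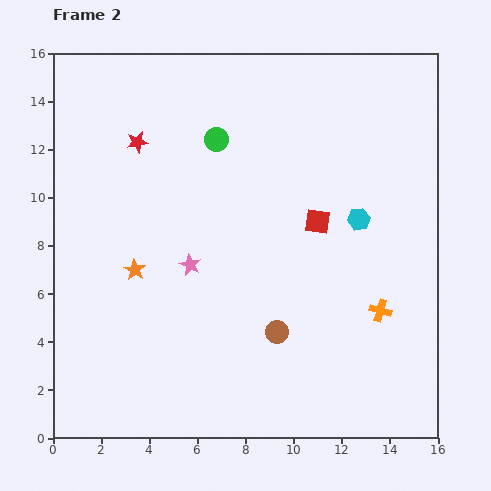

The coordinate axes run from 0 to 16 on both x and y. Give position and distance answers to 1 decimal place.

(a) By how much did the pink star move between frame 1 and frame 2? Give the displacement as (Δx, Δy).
(2.4, -4.5)

The pink star was at (3.3, 11.7) in frame 1 and (5.7, 7.2) in frame 2.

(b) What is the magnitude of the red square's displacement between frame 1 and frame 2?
5.2

The red square moved from (13.9, 4.7) to (11.0, 9.0), a distance of √(2.9² + 4.3²) ≈ 5.2.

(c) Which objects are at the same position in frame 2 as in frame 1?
none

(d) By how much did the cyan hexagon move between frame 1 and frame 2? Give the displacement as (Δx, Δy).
(-0.3, 1.4)

The cyan hexagon was at (13.0, 7.7) in frame 1 and (12.7, 9.1) in frame 2.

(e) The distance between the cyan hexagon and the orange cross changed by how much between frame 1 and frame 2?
+1.4

Distance in frame 1: 2.5. Distance in frame 2: 3.9.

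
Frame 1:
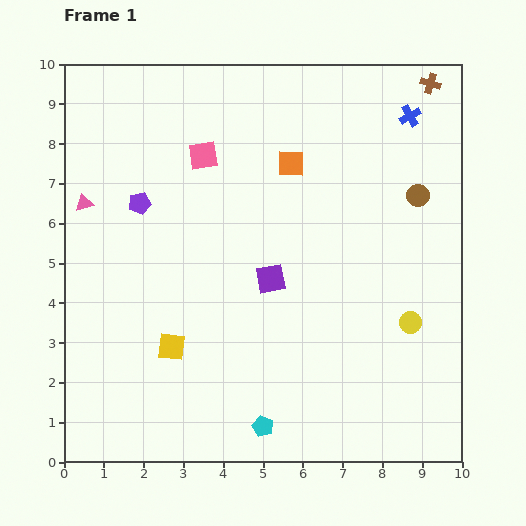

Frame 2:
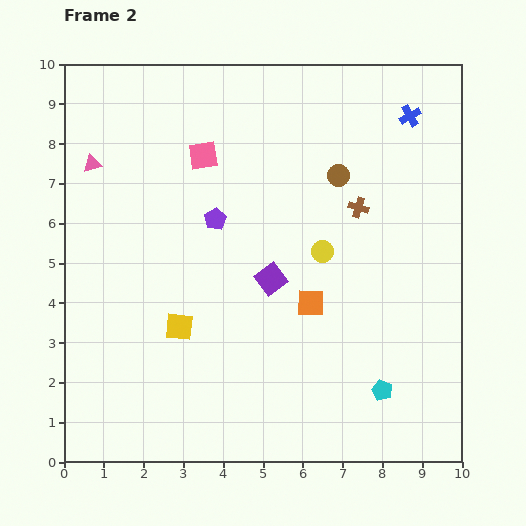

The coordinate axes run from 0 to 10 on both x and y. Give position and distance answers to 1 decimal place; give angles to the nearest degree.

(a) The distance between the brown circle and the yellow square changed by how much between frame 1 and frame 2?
-1.8

Distance in frame 1: 7.3. Distance in frame 2: 5.5.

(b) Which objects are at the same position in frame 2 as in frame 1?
the blue cross, the pink square, the purple square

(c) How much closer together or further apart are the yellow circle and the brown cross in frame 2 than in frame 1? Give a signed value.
-4.6

Distance in frame 1: 6.0. Distance in frame 2: 1.4.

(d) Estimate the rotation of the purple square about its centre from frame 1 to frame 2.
27° counter-clockwise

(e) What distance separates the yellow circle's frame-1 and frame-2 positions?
2.8

The yellow circle moved from (8.7, 3.5) to (6.5, 5.3), a distance of √(2.2² + 1.8²) ≈ 2.8.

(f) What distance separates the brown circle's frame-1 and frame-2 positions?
2.1

The brown circle moved from (8.9, 6.7) to (6.9, 7.2), a distance of √(2.0² + 0.5²) ≈ 2.1.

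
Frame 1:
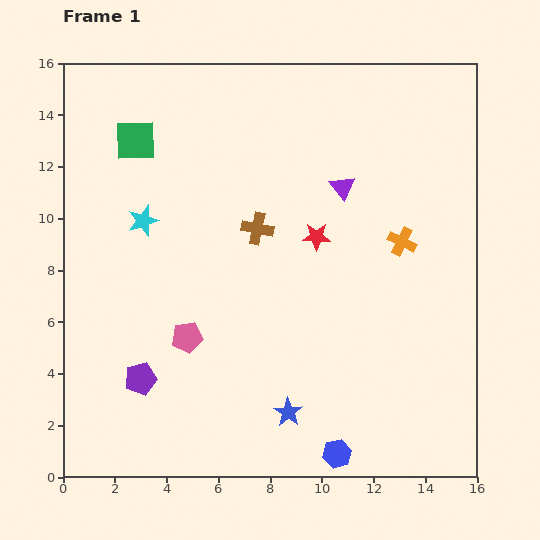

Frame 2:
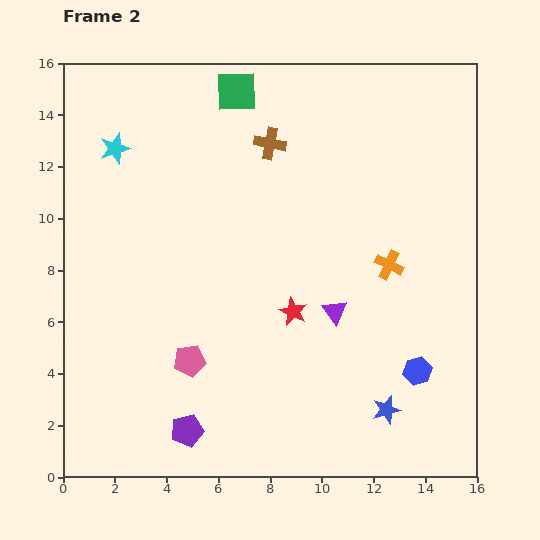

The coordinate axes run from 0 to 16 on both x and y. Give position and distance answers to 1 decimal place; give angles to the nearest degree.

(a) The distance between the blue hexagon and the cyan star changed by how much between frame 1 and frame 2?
+2.8

Distance in frame 1: 11.7. Distance in frame 2: 14.5.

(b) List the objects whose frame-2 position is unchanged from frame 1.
none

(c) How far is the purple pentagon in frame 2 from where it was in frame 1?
2.7

The purple pentagon moved from (3.0, 3.8) to (4.8, 1.8), a distance of √(1.8² + 2.0²) ≈ 2.7.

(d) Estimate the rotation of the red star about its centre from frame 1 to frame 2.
25° clockwise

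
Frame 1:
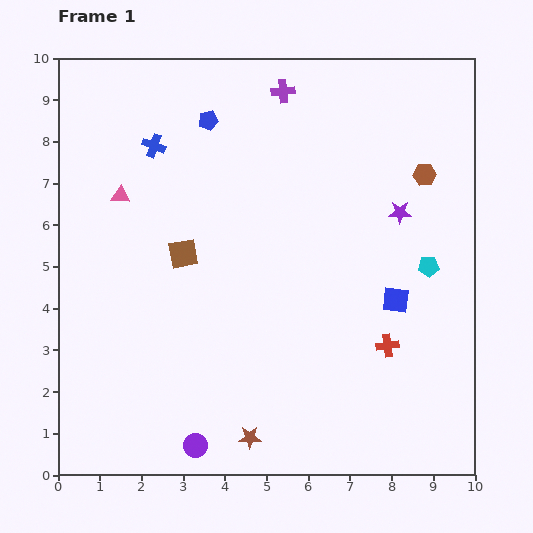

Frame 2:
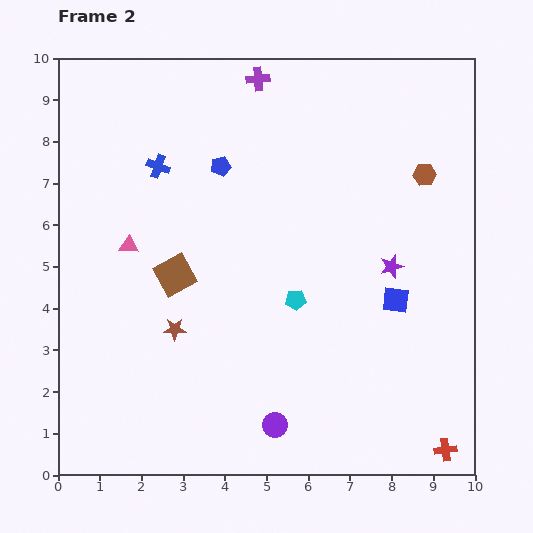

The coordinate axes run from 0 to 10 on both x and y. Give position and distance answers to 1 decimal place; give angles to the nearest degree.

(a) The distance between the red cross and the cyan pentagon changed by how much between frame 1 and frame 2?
+3.0

Distance in frame 1: 2.1. Distance in frame 2: 5.1.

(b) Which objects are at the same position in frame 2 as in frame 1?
the blue square, the brown hexagon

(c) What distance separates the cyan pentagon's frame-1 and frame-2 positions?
3.3

The cyan pentagon moved from (8.9, 5.0) to (5.7, 4.2), a distance of √(3.2² + 0.8²) ≈ 3.3.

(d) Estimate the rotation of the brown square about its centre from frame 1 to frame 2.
19° counter-clockwise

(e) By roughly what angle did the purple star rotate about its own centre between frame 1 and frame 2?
17° counter-clockwise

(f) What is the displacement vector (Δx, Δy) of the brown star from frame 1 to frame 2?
(-1.8, 2.6)

The brown star was at (4.6, 0.9) in frame 1 and (2.8, 3.5) in frame 2.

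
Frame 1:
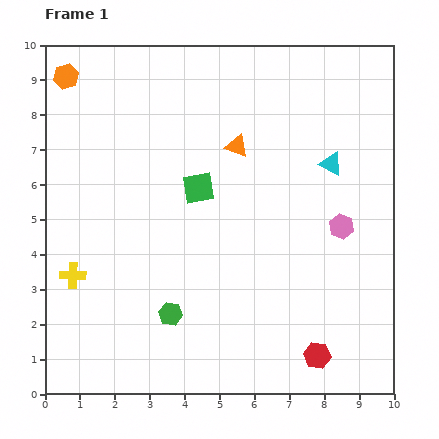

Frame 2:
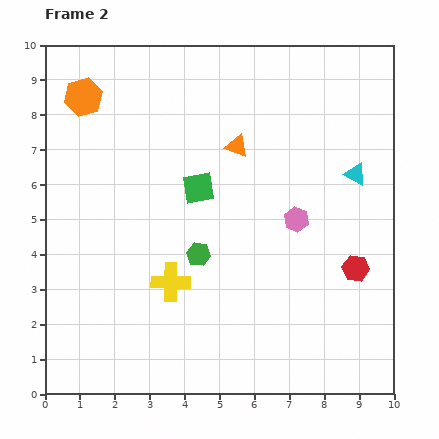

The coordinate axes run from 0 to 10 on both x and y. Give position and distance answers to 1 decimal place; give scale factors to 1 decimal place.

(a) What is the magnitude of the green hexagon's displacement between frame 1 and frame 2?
1.9

The green hexagon moved from (3.6, 2.3) to (4.4, 4.0), a distance of √(0.8² + 1.7²) ≈ 1.9.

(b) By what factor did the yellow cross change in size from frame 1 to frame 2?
1.5×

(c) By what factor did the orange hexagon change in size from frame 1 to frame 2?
1.5×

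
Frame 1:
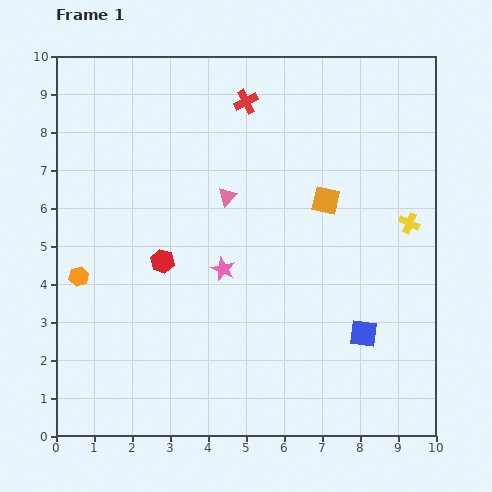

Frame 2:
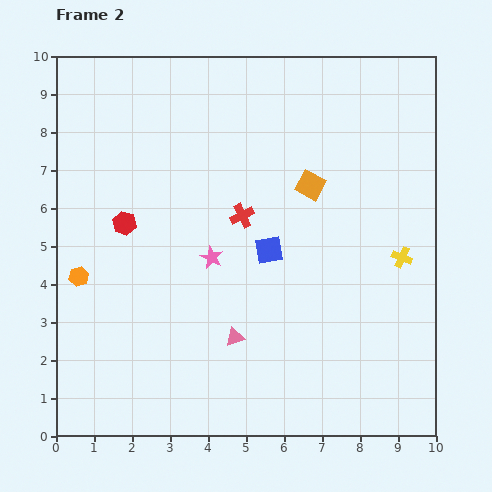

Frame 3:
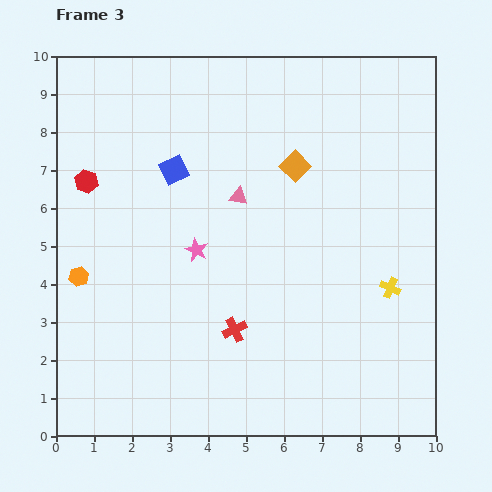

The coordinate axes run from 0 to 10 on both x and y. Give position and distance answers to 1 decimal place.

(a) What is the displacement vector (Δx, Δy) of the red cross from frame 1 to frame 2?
(-0.1, -3.0)

The red cross was at (5.0, 8.8) in frame 1 and (4.9, 5.8) in frame 2.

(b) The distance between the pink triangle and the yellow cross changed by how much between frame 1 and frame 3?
-0.2

Distance in frame 1: 4.9. Distance in frame 3: 4.7.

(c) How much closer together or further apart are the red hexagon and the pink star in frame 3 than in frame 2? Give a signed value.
+0.9

Distance in frame 2: 2.5. Distance in frame 3: 3.4.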